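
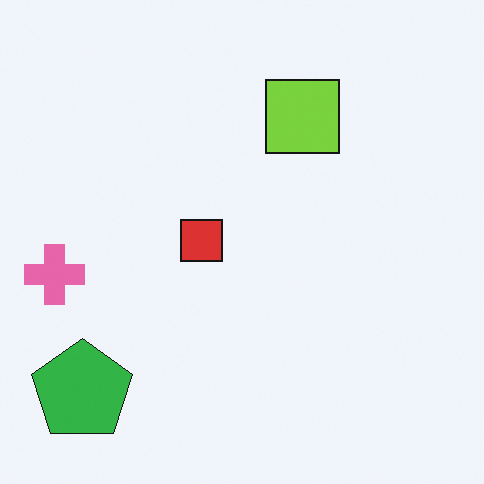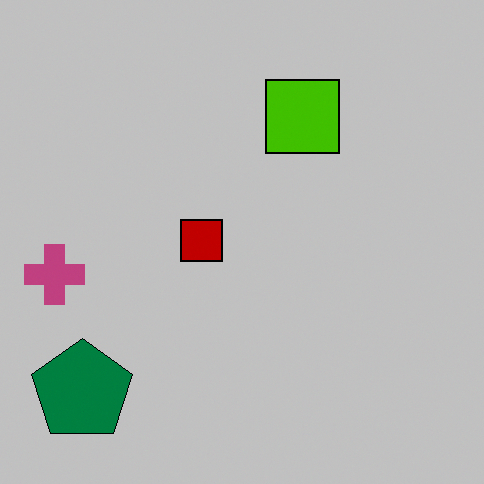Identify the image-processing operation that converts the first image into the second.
The image was aggressively posterized.

Each flat color has snapped to a coarser quantized level — most visibly, the near-white background has dropped to a flat grey.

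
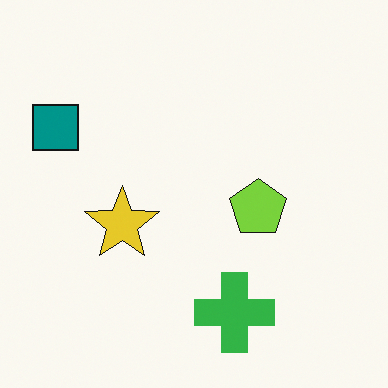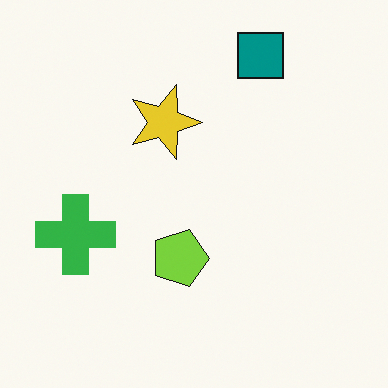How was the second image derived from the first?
It was rotated 90° clockwise.

The teal square sits in the top-left of the first image and the top-right of the second — consistent with a whole-image 90° clockwise rotation.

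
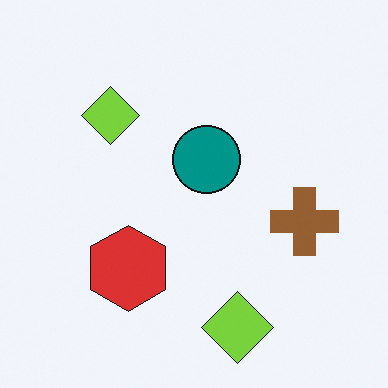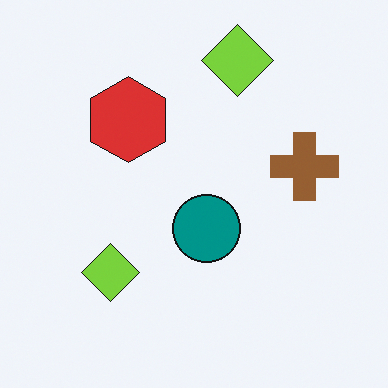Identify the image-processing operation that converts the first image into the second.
Flipped vertically (top ↔ bottom).

The red hexagon is in the bottom-left of the first image and the top-left of the second — shapes on opposite sides of the horizontal midline have swapped in a mirror flip.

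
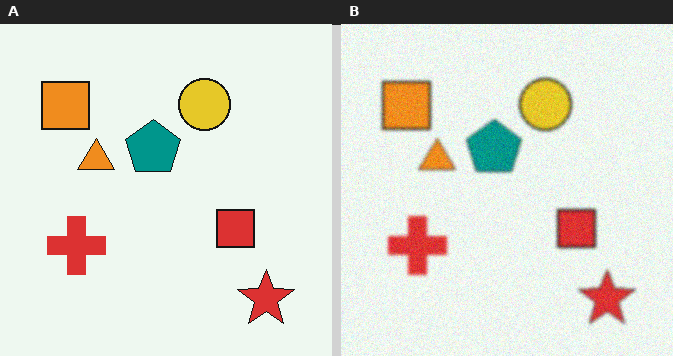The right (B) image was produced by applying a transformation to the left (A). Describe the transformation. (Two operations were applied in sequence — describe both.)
This is the original image slightly softened, then degraded with light additive noise.

Shape edges and outlines are uniformly softened across the whole image. Random speckle covers the whole image, including the flat background.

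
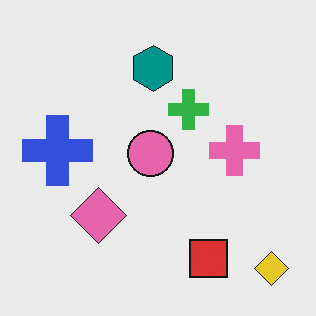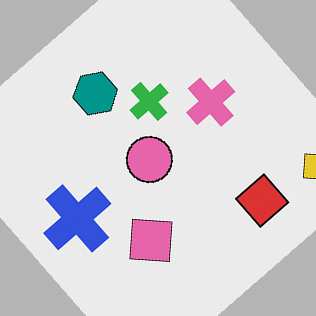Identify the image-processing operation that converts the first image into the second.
This is the original image rotated counter-clockwise by a large amount — several tens of degrees.

Every shape is tilted by the same angle and the image corners show triangular fill wedges — a whole-image rotation by a non-right angle.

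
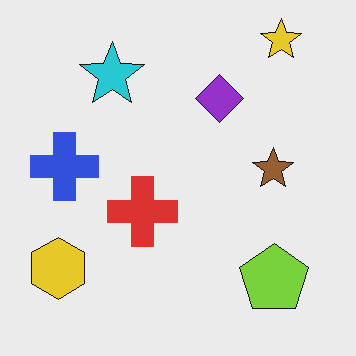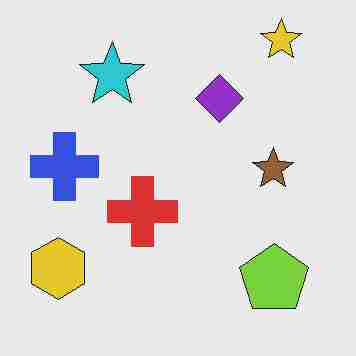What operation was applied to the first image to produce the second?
It was heavily JPEG-compressed with obvious blocking artifacts.

Blocky 8×8 compression artifacts appear around shape edges and the flat background shows ringing — characteristic JPEG degradation.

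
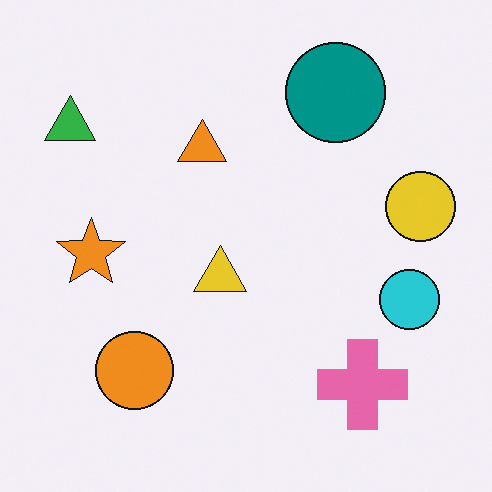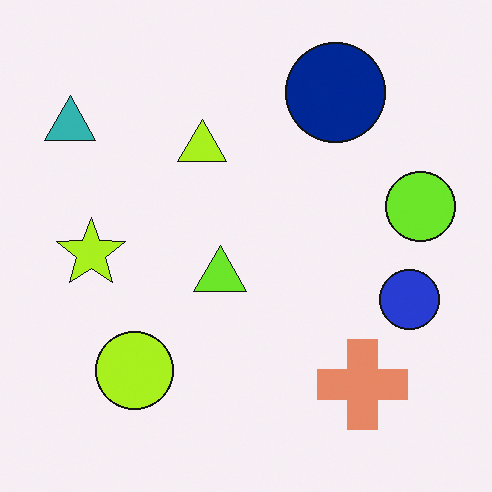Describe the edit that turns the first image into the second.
This is the original image hue-shifted by a small amount.

Every shape's color has rotated by the same amount around the hue wheel — a uniform hue shift.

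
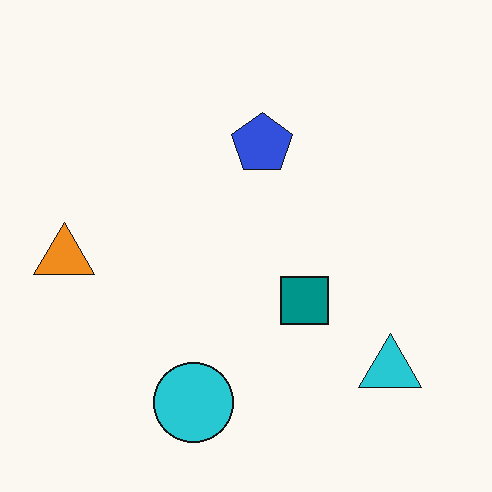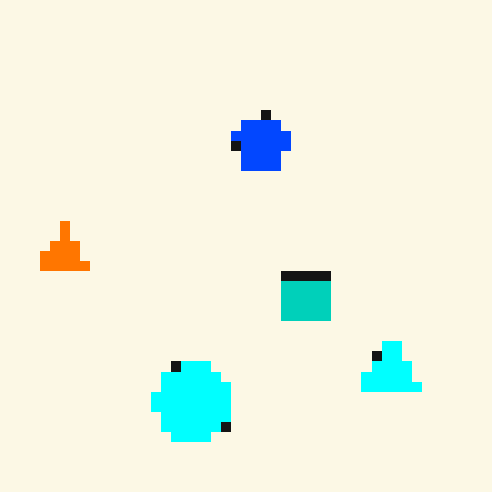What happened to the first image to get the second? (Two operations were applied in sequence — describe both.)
Made much more vivid (saturation change), then coarsely pixelated.

All colors are more vivid — a global saturation change. Shapes are reduced to large square blocks; fine edges and outlines are lost — a downscale-then-upscale (mosaic) effect.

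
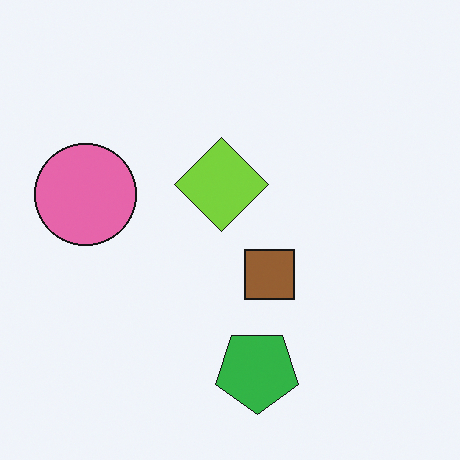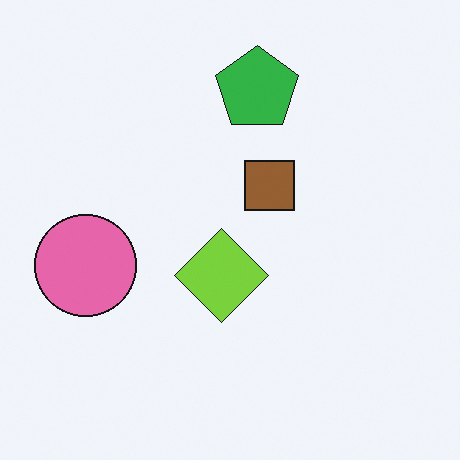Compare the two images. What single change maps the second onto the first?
The transformation is: flipped vertically (top ↔ bottom).

The green pentagon is in the top of the second image and the bottom of the first — shapes on opposite sides of the horizontal midline have swapped in a mirror flip.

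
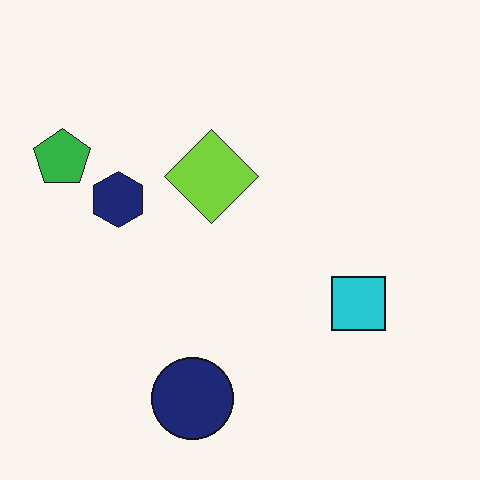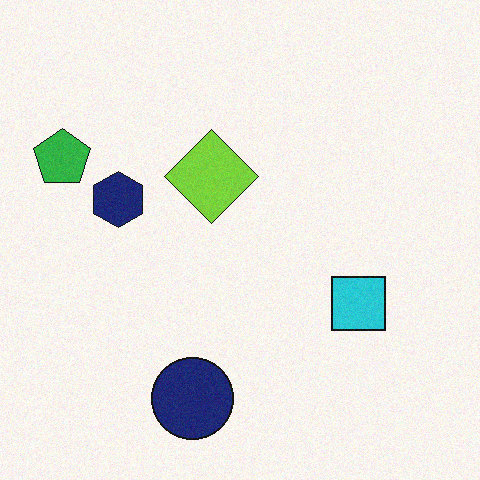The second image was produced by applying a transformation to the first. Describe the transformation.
This is the original image degraded with light additive noise.

Random speckle covers the whole image, including the flat background.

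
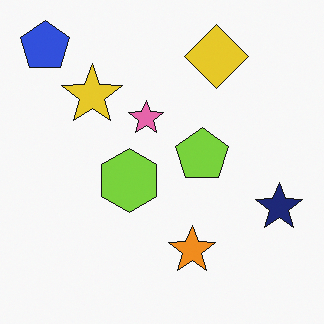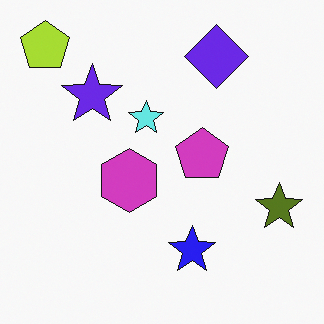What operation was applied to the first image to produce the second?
The image was hue-shifted through roughly half the color wheel.

Every shape's color has rotated by the same amount around the hue wheel — a uniform hue shift.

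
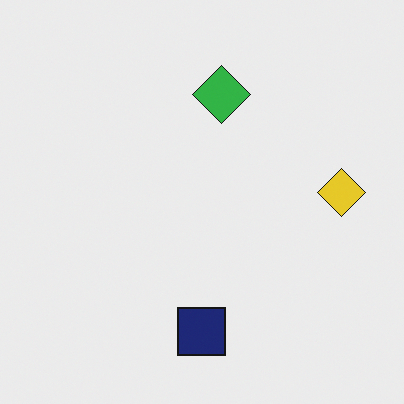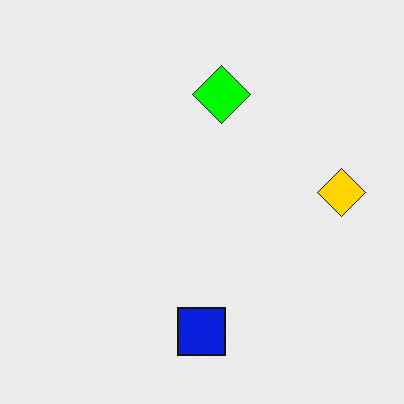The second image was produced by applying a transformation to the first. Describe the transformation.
The second image is the first made much more vivid (saturation change).

All colors are more vivid — a global saturation change.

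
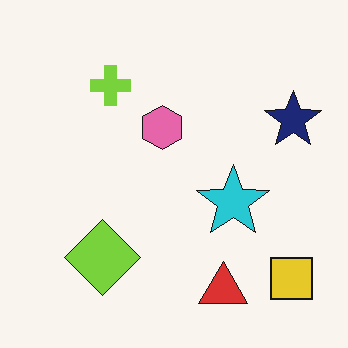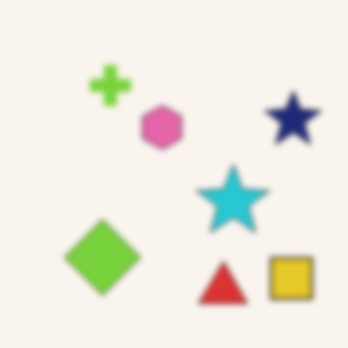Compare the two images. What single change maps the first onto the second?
Moderately blurred.

Shape edges and outlines are uniformly softened across the whole image.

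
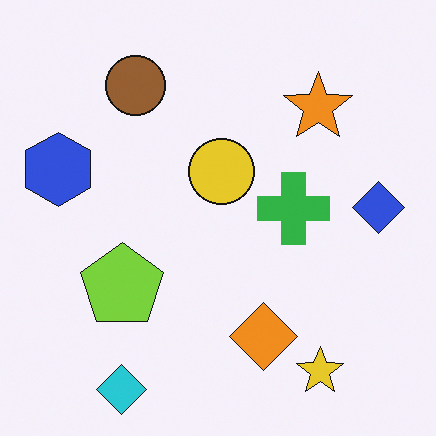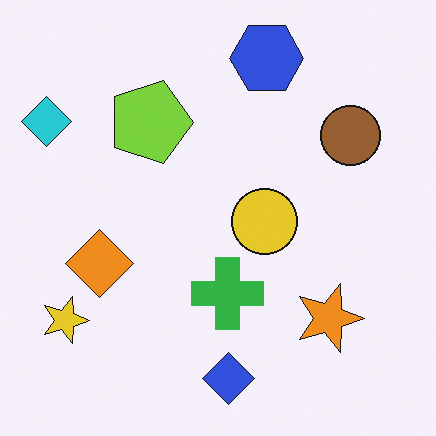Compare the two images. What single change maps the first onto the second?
The transformation is: rotated 90° clockwise.

The cyan diamond sits in the bottom-left of the first image and the top-left of the second — consistent with a whole-image 90° clockwise rotation.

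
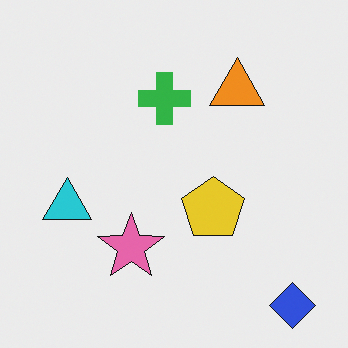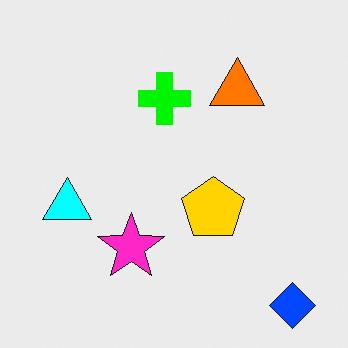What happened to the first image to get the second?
Heavily oversaturated.

All colors are more vivid — a global saturation change.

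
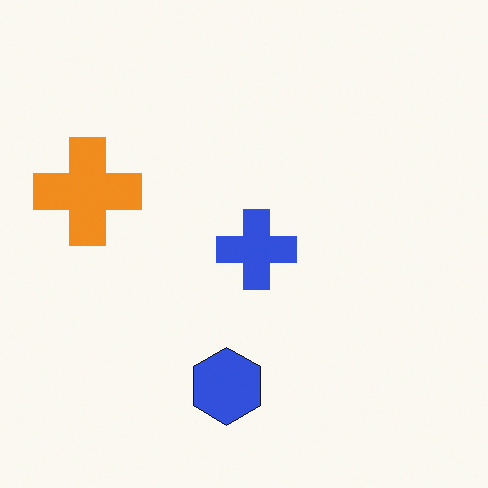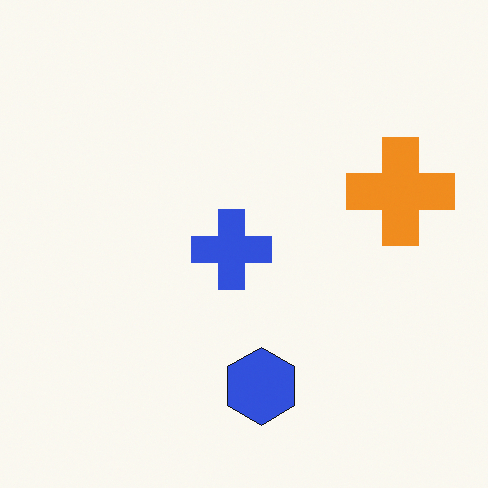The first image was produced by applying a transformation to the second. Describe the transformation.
This is the original image flipped horizontally (left ↔ right).

The orange cross is in the right of the second image and the left of the first — shapes on opposite sides of the vertical midline have swapped in a mirror flip.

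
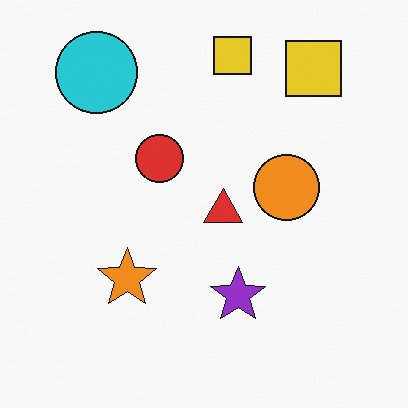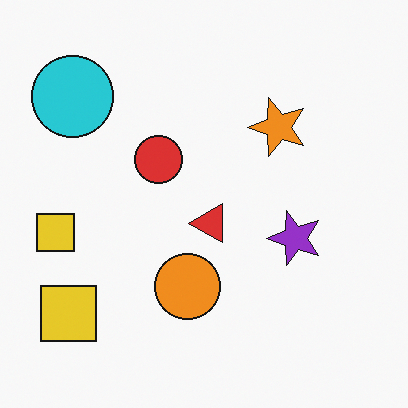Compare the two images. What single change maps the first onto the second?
The image was transposed (reflected across the top-left ↔ bottom-right diagonal).

Shapes have swapped their row and column positions — what was in the top-right is now in the bottom-left — a diagonal reflection.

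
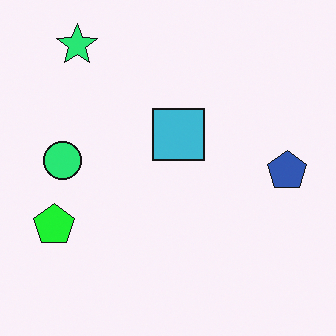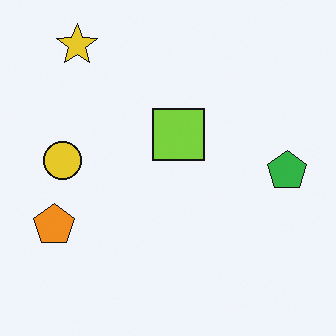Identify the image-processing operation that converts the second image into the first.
The image was hue-shifted through roughly a third of the color wheel.

Every shape's color has rotated by the same amount around the hue wheel — a uniform hue shift.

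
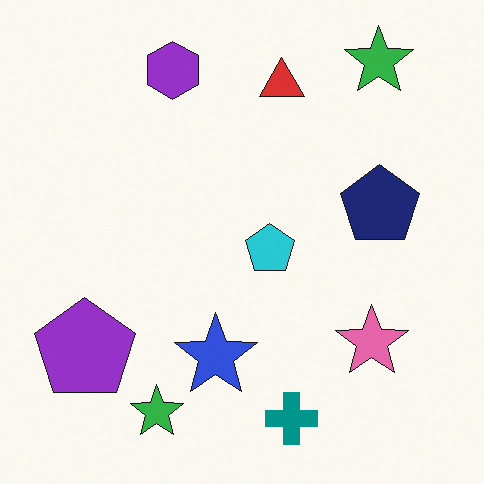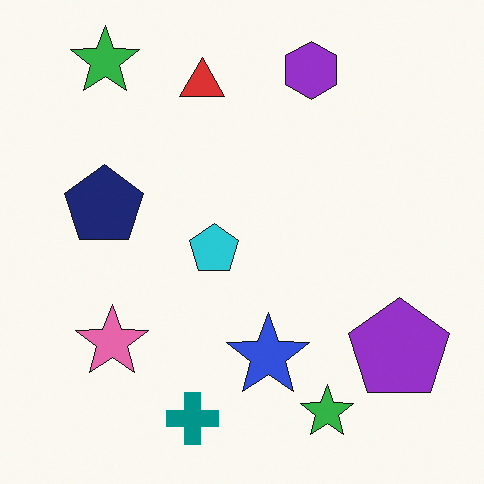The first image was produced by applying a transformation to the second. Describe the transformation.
The image was flipped horizontally (left ↔ right).

The purple pentagon is in the bottom-right of the second image and the bottom-left of the first — shapes on opposite sides of the vertical midline have swapped in a mirror flip.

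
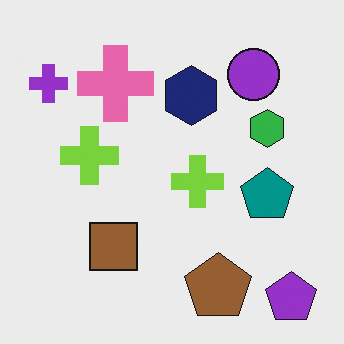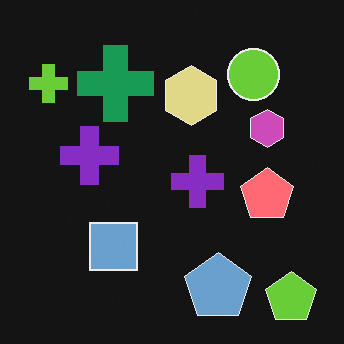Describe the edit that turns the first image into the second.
Color-inverted (negative).

The light background has become dark and every shape's color is its complement — a photographic negative.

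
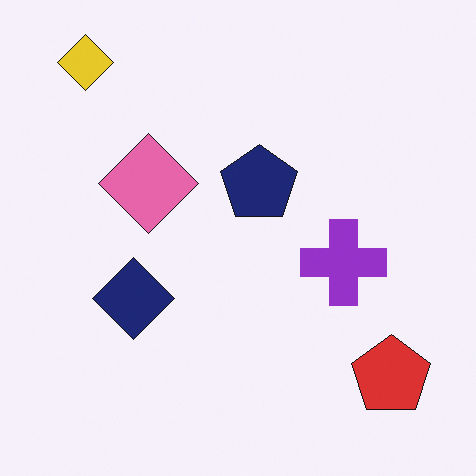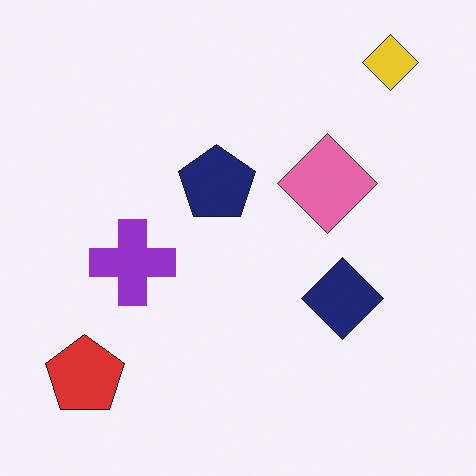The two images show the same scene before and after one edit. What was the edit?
This is the original image flipped horizontally (left ↔ right).

The red pentagon is in the bottom-right of the first image and the bottom-left of the second — shapes on opposite sides of the vertical midline have swapped in a mirror flip.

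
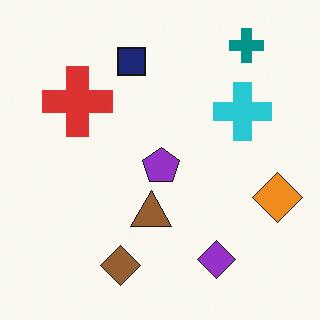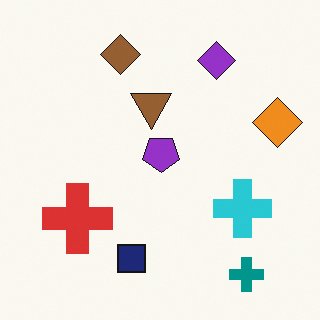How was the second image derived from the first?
Flipped vertically (top ↔ bottom).

The teal cross is in the top-right of the first image and the bottom-right of the second — shapes on opposite sides of the horizontal midline have swapped in a mirror flip.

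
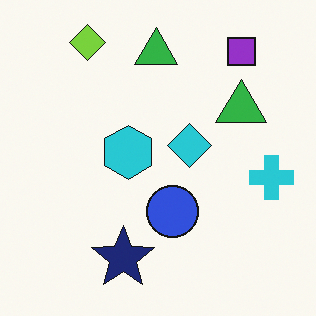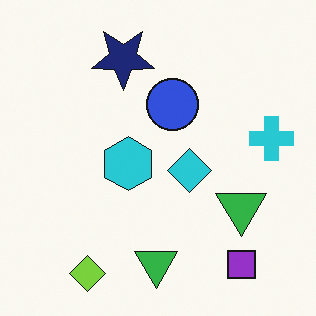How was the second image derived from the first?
Flipped vertically (top ↔ bottom).

The lime diamond is in the top-left of the first image and the bottom-left of the second — shapes on opposite sides of the horizontal midline have swapped in a mirror flip.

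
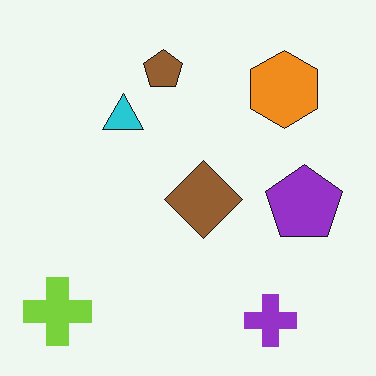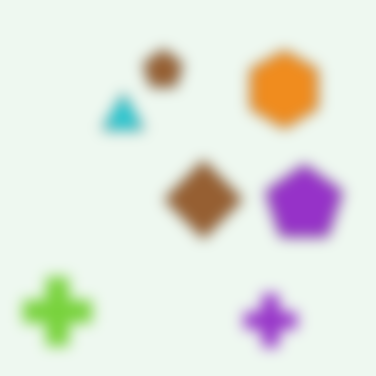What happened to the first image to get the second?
The transformation is: strongly gaussian-blurred.

Shape edges and outlines are uniformly softened across the whole image.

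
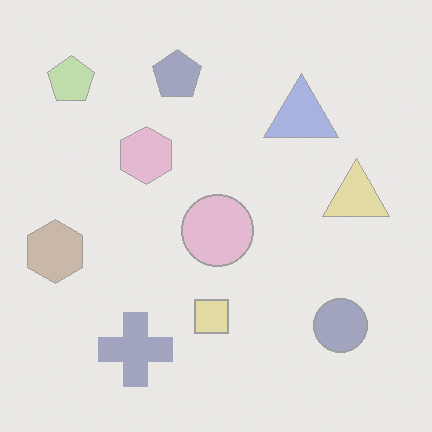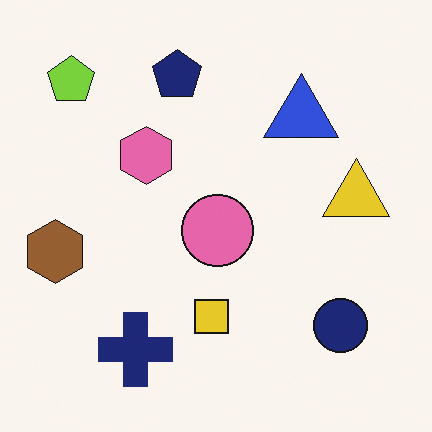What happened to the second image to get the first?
The first image is the second given much lower contrast.

Tones are pushed toward mid-grey across the whole image — a global contrast change.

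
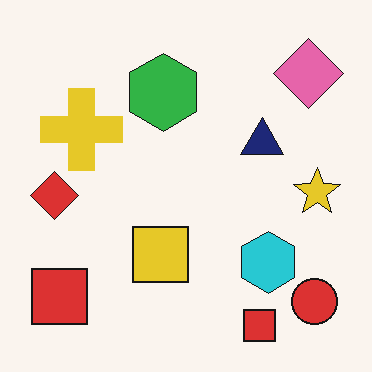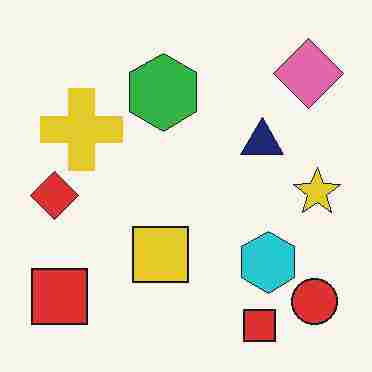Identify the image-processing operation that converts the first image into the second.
The transformation is: heavily JPEG-compressed with obvious blocking artifacts.

Blocky 8×8 compression artifacts appear around shape edges and the flat background shows ringing — characteristic JPEG degradation.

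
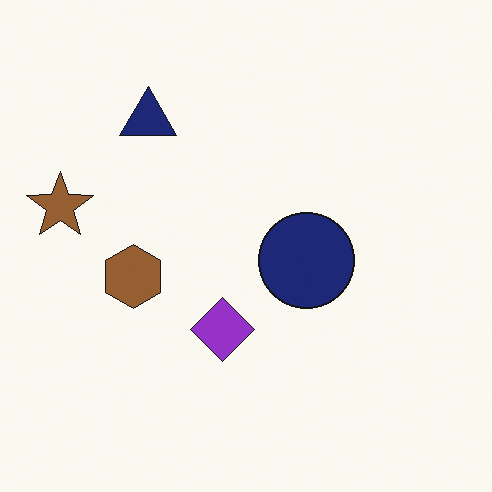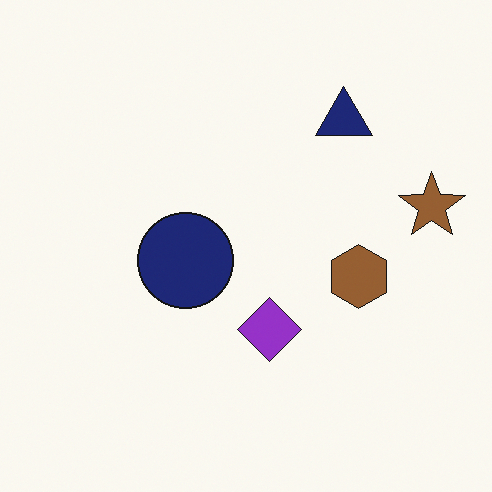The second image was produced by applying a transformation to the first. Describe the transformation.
The image was flipped horizontally (left ↔ right).

The brown star is in the left of the first image and the right of the second — shapes on opposite sides of the vertical midline have swapped in a mirror flip.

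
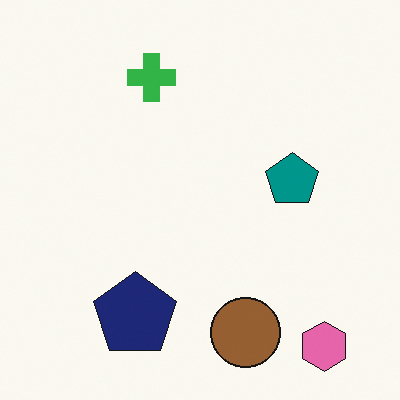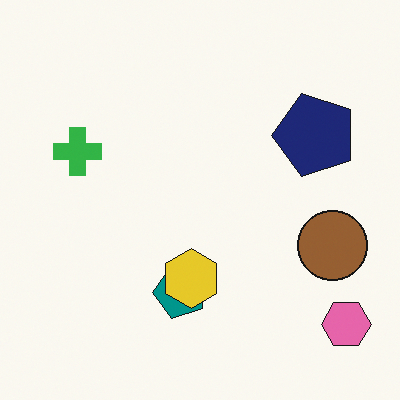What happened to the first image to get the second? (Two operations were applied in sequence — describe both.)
Transposed (reflected across the top-left ↔ bottom-right diagonal), then overlaid with an additional yellow hexagon.

Shapes have swapped their row and column positions — what was in the top-right is now in the bottom-left — a diagonal reflection. A yellow hexagon appears in the second image that is absent from the first.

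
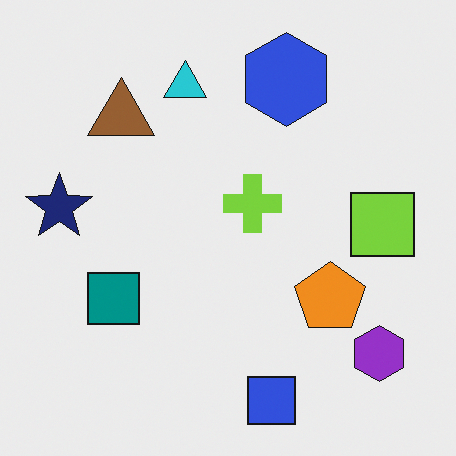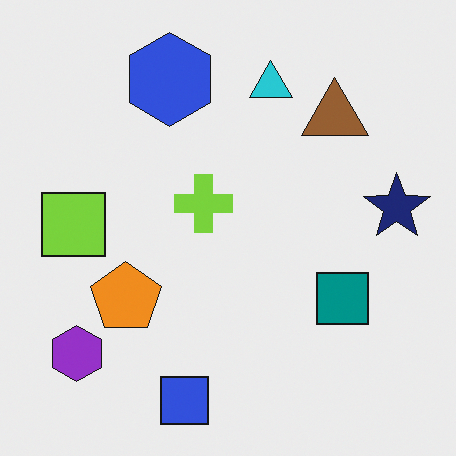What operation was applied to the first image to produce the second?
The second image is the first flipped horizontally (left ↔ right).

The navy star is in the left of the first image and the right of the second — shapes on opposite sides of the vertical midline have swapped in a mirror flip.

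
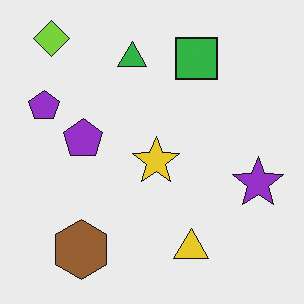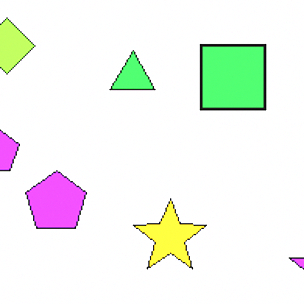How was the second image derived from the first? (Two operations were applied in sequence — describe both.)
The image was cropped slightly and scaled back up, then noticeably brightened.

The visible shapes are larger and the field of view is narrower; shapes near the original edges may be partly or wholly outside the frame — a crop-and-rescale. Every pixel — background and shapes alike — is uniformly brightened.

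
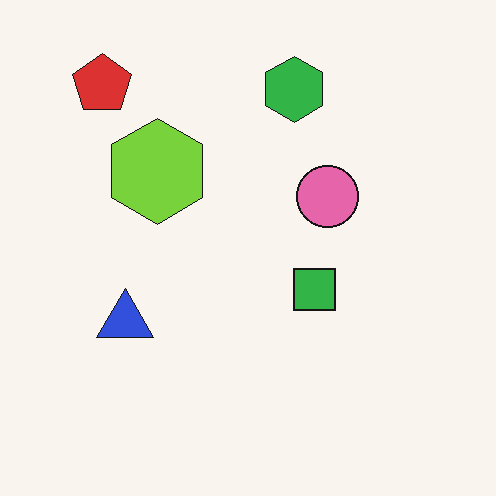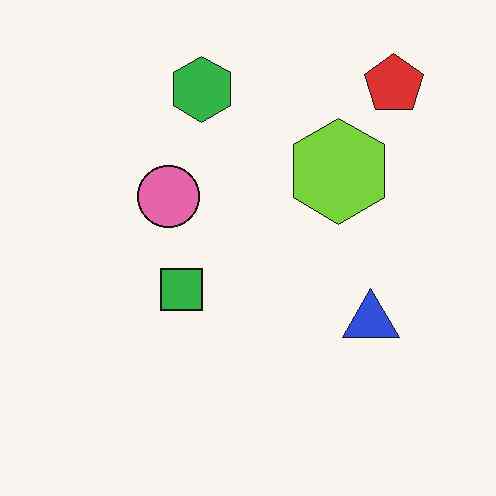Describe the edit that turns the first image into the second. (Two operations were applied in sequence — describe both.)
The second image is the first JPEG-compressed with visible artifacts, then flipped horizontally (left ↔ right).

Blocky 8×8 compression artifacts appear around shape edges and the flat background shows ringing — characteristic JPEG degradation. The red pentagon is in the top-left of the first image and the top-right of the second — shapes on opposite sides of the vertical midline have swapped in a mirror flip.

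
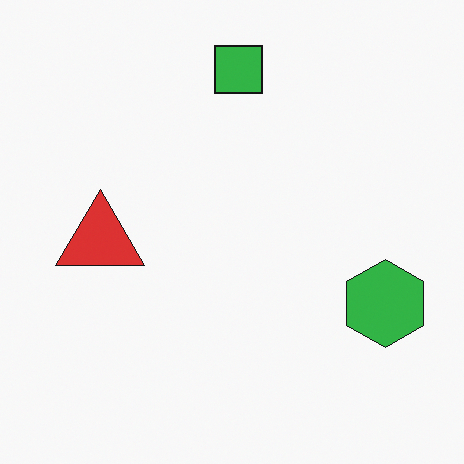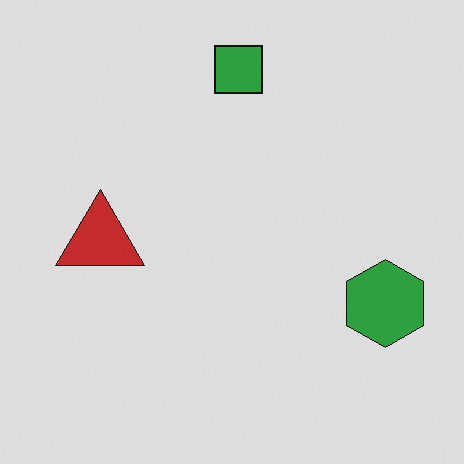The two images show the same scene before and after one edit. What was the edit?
It was slightly darkened.

Every pixel — background and shapes alike — is uniformly darkened.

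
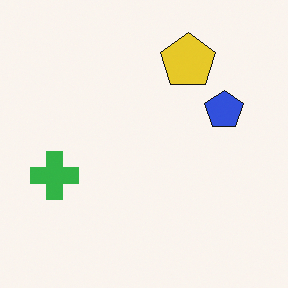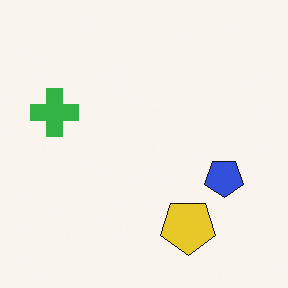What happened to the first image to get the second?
This is the original image flipped vertically (top ↔ bottom).

The yellow pentagon is in the top of the first image and the bottom of the second — shapes on opposite sides of the horizontal midline have swapped in a mirror flip.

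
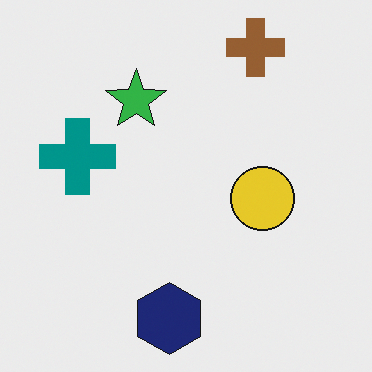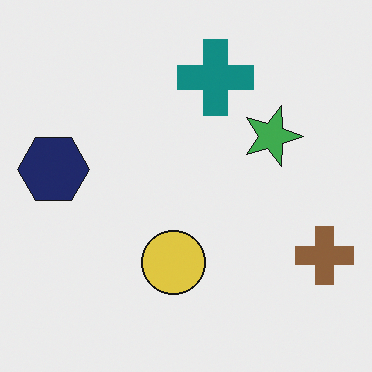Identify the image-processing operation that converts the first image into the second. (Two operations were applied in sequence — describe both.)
The image was slightly desaturated, then rotated 90° clockwise.

All colors are more muted and greyish — a global saturation change. The brown cross sits in the top-right of the first image and the bottom-right of the second — consistent with a whole-image 90° clockwise rotation.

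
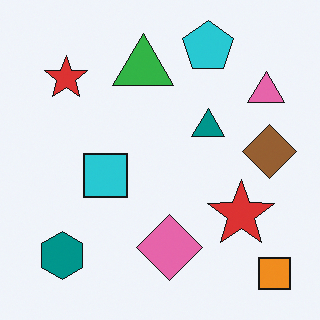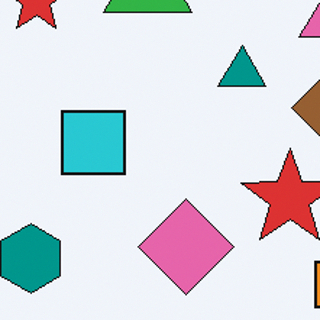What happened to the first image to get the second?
The transformation is: cropped to a modestly smaller region and rescaled.

The visible shapes are larger and the field of view is narrower; shapes near the original edges may be partly or wholly outside the frame — a crop-and-rescale.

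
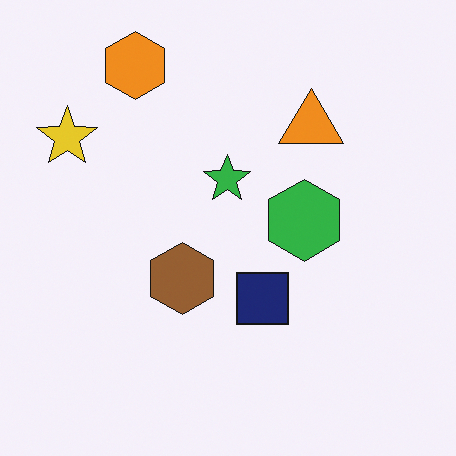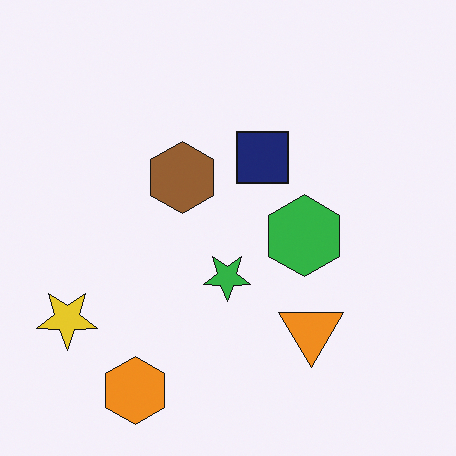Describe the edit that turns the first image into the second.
Flipped vertically (top ↔ bottom).

The orange hexagon is in the top-left of the first image and the bottom-left of the second — shapes on opposite sides of the horizontal midline have swapped in a mirror flip.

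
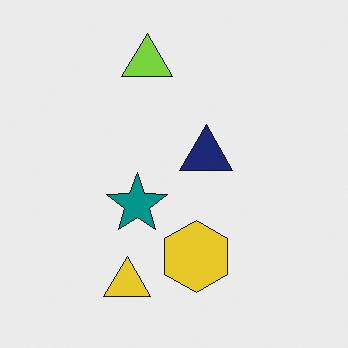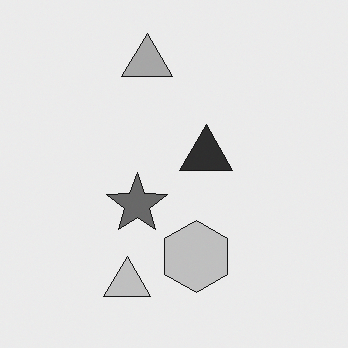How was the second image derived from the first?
The transformation is: converted to grayscale.

All color is removed — every shape is now a shade of grey.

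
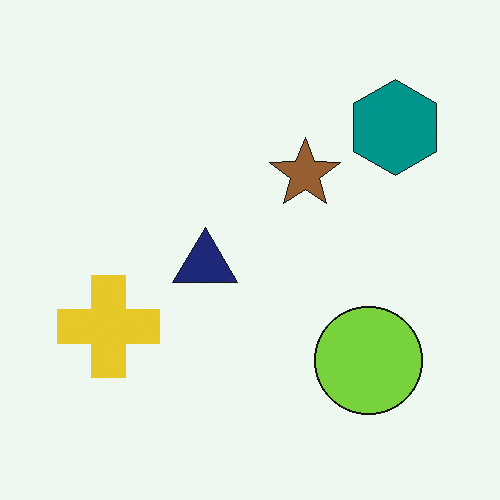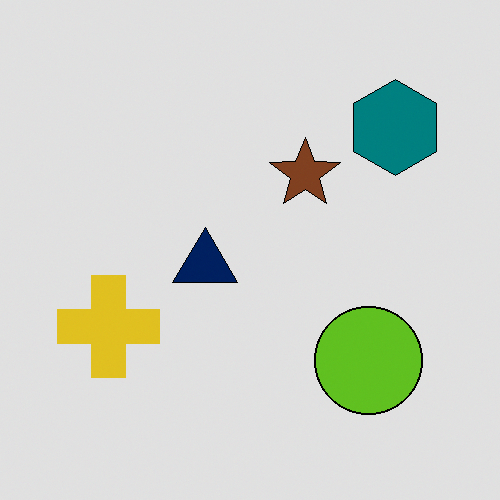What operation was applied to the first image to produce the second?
The image was posterized to a reduced palette.

Each flat color has snapped to a coarser quantized level — most visibly, the near-white background has dropped to a flat grey.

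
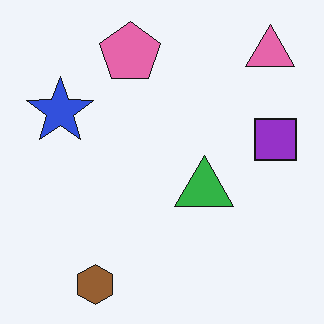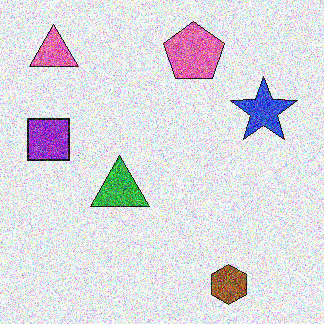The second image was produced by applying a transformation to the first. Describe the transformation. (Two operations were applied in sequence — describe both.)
The transformation is: degraded with strong gaussian noise, then flipped horizontally (left ↔ right).

Random speckle covers the whole image, including the flat background. The purple square is in the right of the first image and the left of the second — shapes on opposite sides of the vertical midline have swapped in a mirror flip.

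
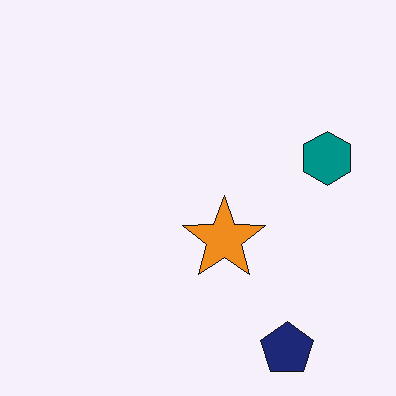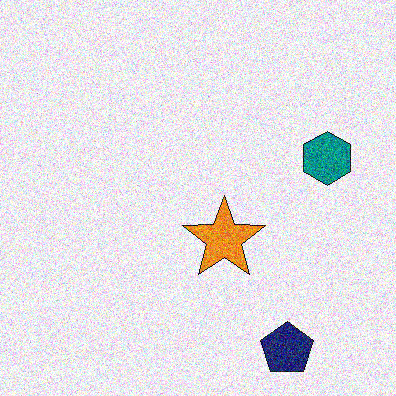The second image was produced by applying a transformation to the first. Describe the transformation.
It was degraded with strong gaussian noise.

Random speckle covers the whole image, including the flat background.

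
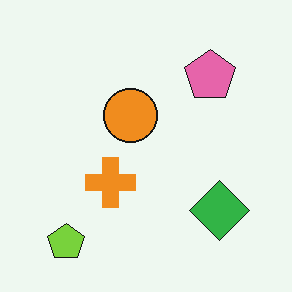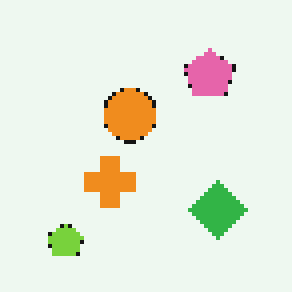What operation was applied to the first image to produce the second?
The image was mildly pixelated.

Shapes are reduced to large square blocks; fine edges and outlines are lost — a downscale-then-upscale (mosaic) effect.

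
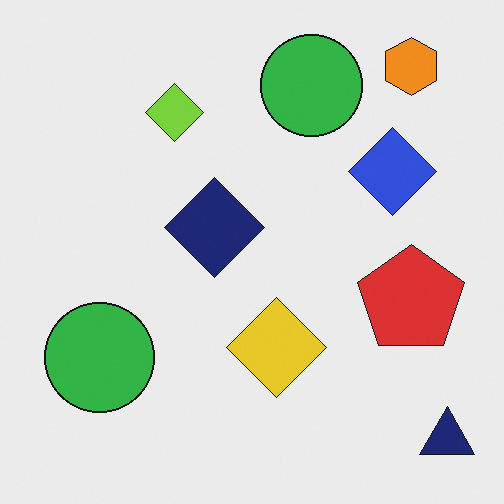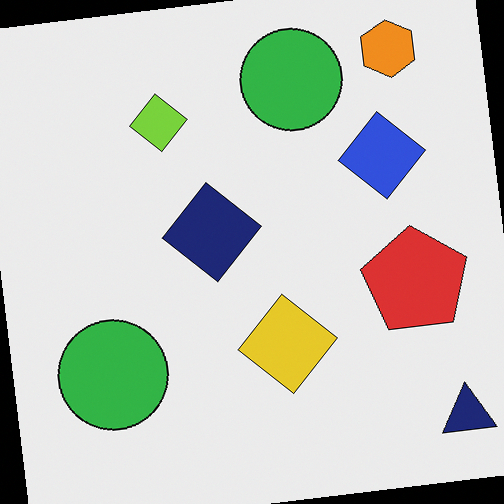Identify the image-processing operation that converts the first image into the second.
The second image is the first rotated counter-clockwise by a small amount.

Every shape is tilted by the same angle and the image corners show triangular fill wedges — a whole-image rotation by a non-right angle.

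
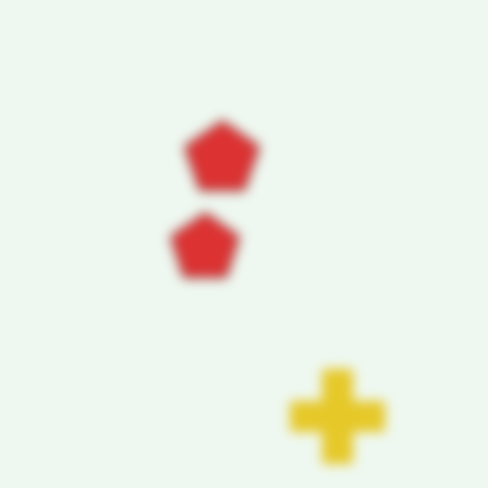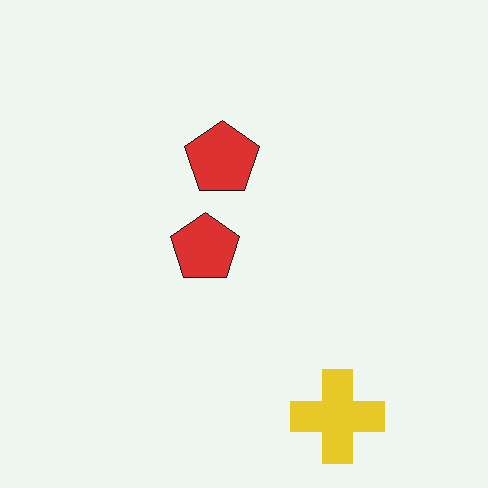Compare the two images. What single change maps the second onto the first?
The transformation is: strongly gaussian-blurred.

Shape edges and outlines are uniformly softened across the whole image.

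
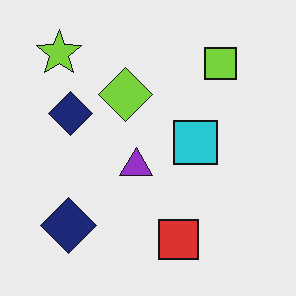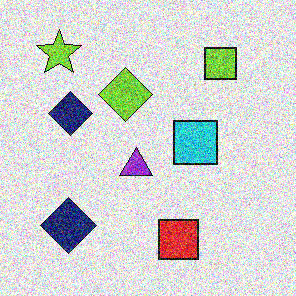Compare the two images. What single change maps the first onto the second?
The transformation is: degraded with a thick layer of grain.

Random speckle covers the whole image, including the flat background.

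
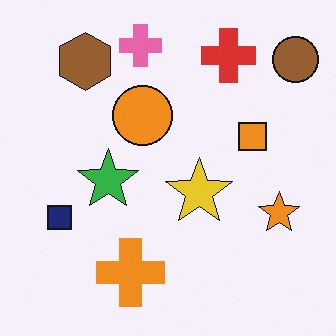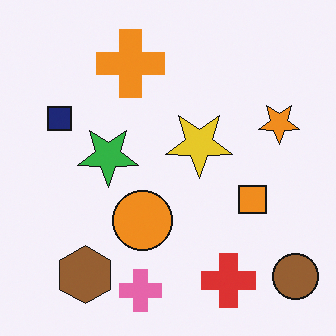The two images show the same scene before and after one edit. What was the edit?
The second image is the first flipped vertically (top ↔ bottom).

The pink cross is in the top of the first image and the bottom of the second — shapes on opposite sides of the horizontal midline have swapped in a mirror flip.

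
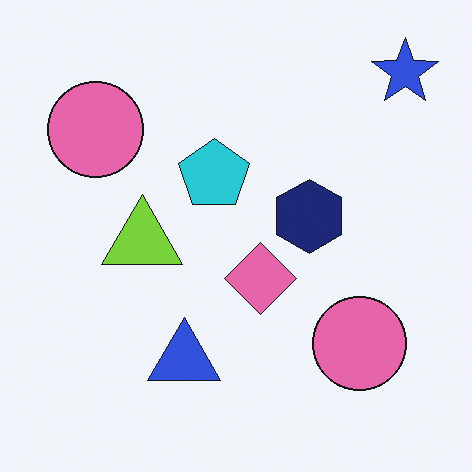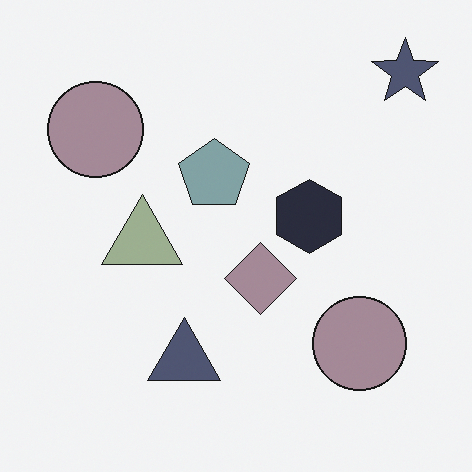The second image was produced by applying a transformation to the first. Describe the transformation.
The transformation is: made much more muted (saturation change).

All colors are more muted and greyish — a global saturation change.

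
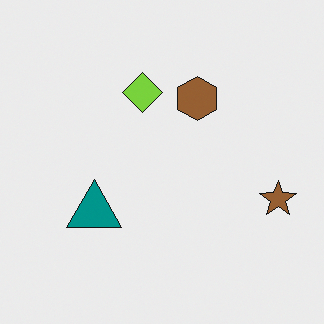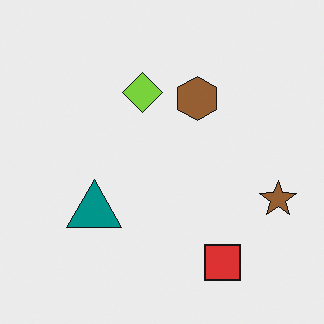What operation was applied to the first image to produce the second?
This is the original image overlaid with an additional red square.

A red square appears in the second image that is absent from the first.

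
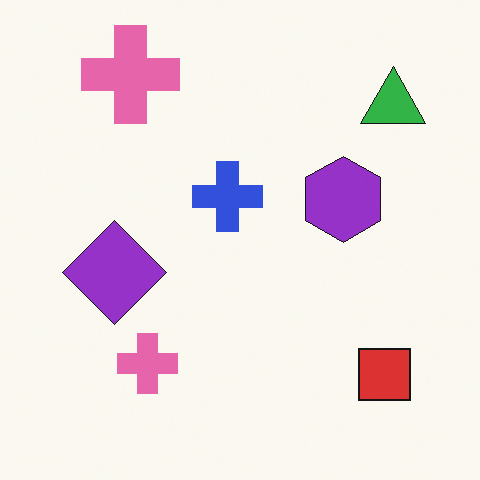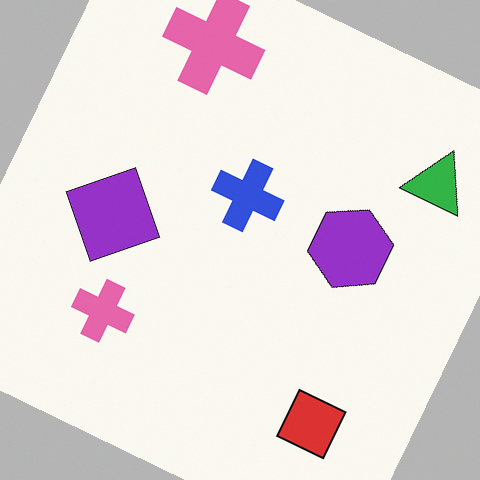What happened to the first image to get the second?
Rotated clockwise by a clearly visible amount.

Every shape is tilted by the same angle and the image corners show triangular fill wedges — a whole-image rotation by a non-right angle.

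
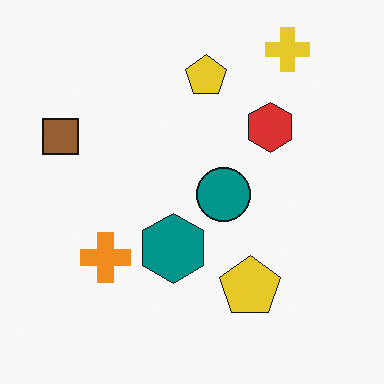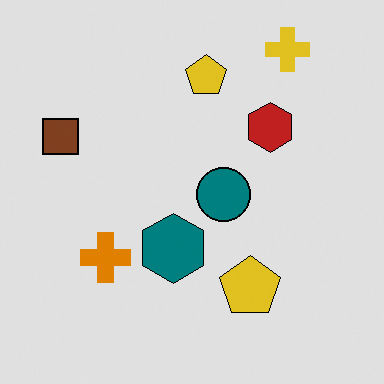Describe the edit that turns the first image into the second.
This is the original image moderately posterized.

Each flat color has snapped to a coarser quantized level — most visibly, the near-white background has dropped to a flat grey.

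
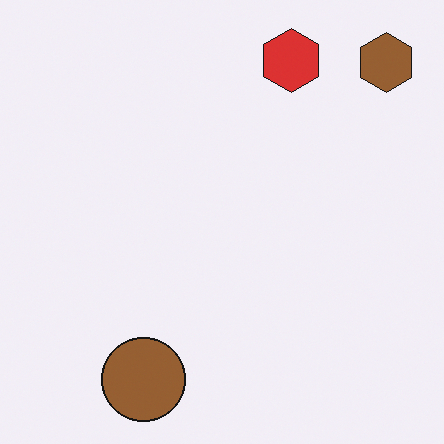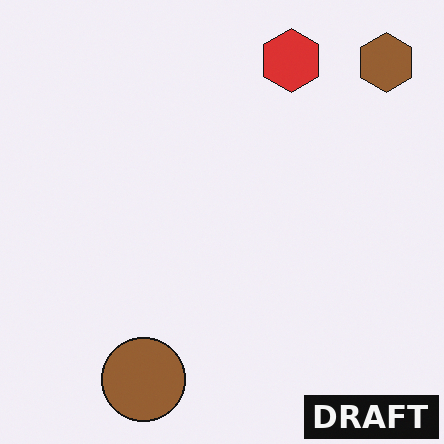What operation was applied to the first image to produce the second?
This is the original image watermarked with the text "DRAFT" in the lower-right corner.

A dark label reading "DRAFT" appears in the lower-right corner.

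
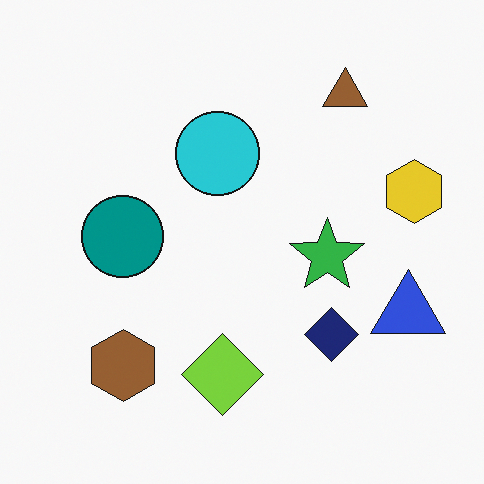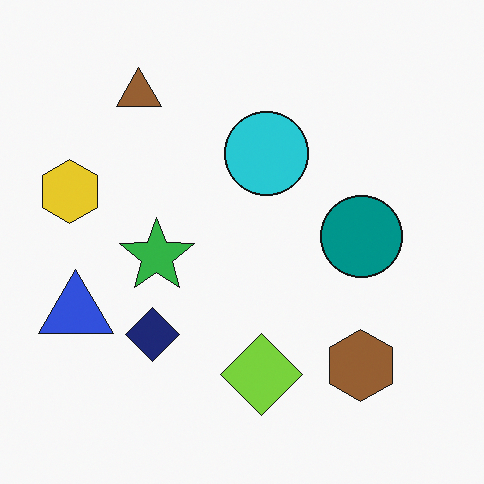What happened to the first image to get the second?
It was flipped horizontally (left ↔ right).

The yellow hexagon is in the right of the first image and the left of the second — shapes on opposite sides of the vertical midline have swapped in a mirror flip.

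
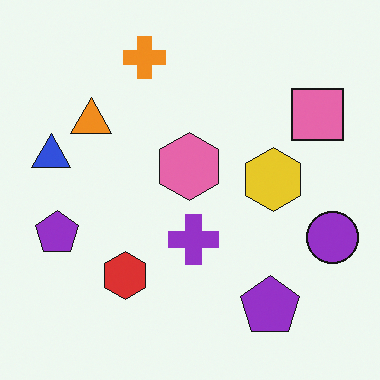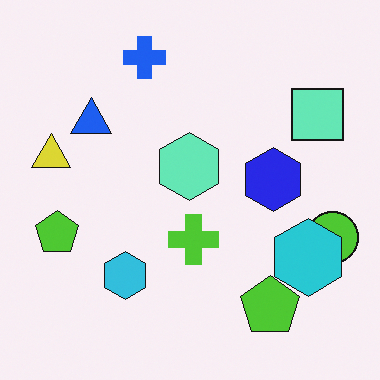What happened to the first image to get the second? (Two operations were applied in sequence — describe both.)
It was hue-shifted by a large amount, then overlaid with an additional cyan hexagon.

Every shape's color has rotated by the same amount around the hue wheel — a uniform hue shift. A cyan hexagon appears in the second image that is absent from the first.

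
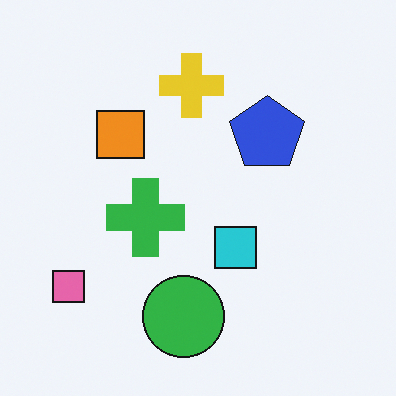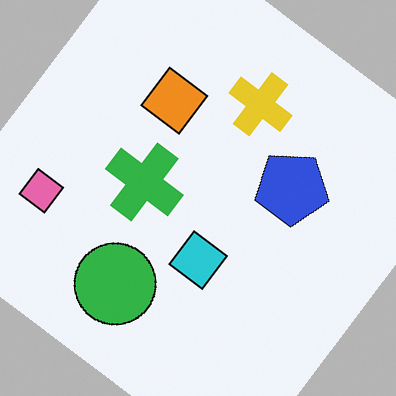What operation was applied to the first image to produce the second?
Rotated clockwise by a large amount — several tens of degrees.

Every shape is tilted by the same angle and the image corners show triangular fill wedges — a whole-image rotation by a non-right angle.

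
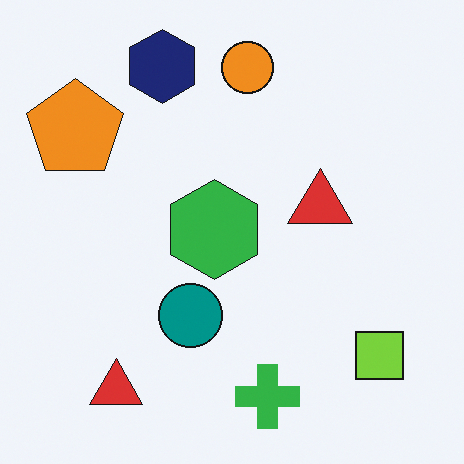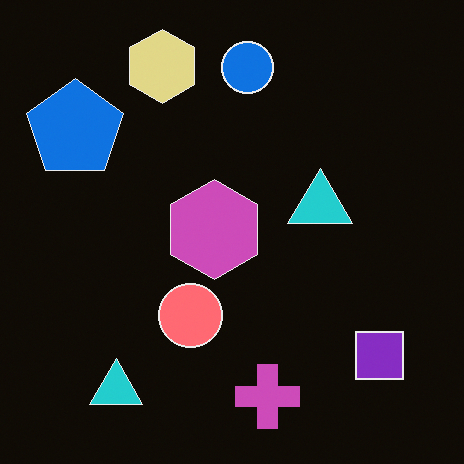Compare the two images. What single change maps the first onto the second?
It was color-inverted (negative).

The light background has become dark and every shape's color is its complement — a photographic negative.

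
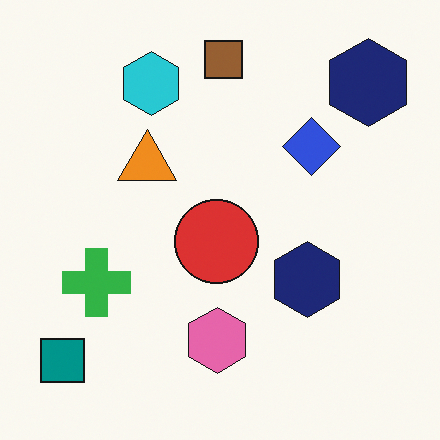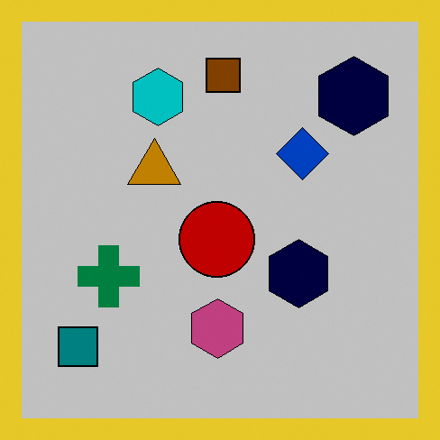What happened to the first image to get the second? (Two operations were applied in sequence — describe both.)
The second image is the first heavily posterized to just a handful of flat colors, then framed with a yellow border.

Each flat color has snapped to a coarser quantized level — most visibly, the near-white background has dropped to a flat grey. A solid yellow frame runs around the edge of the second image, with the content slightly shrunk inside it.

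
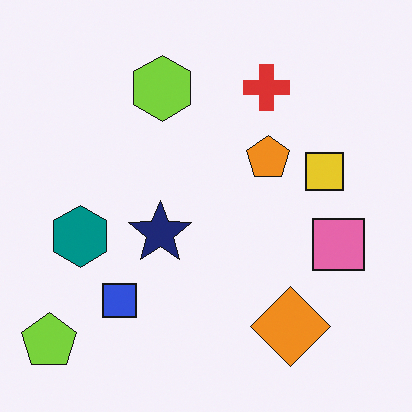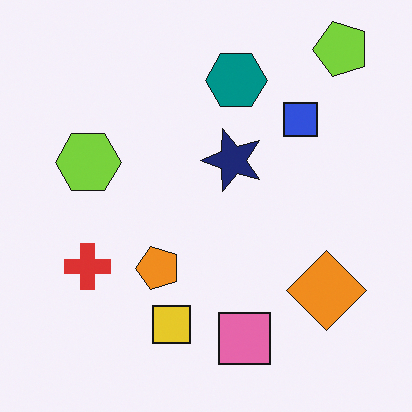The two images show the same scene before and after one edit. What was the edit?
The image was transposed (reflected across the top-left ↔ bottom-right diagonal).

Shapes have swapped their row and column positions — what was in the top-right is now in the bottom-left — a diagonal reflection.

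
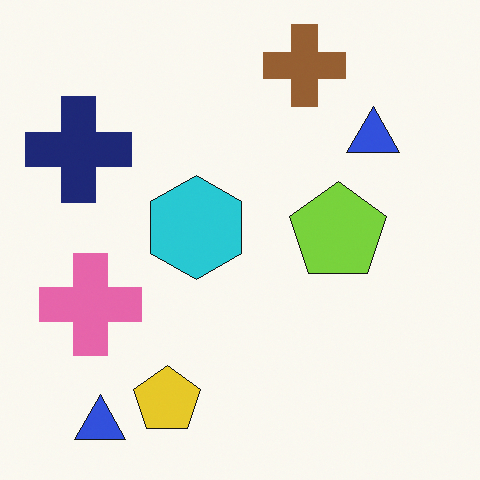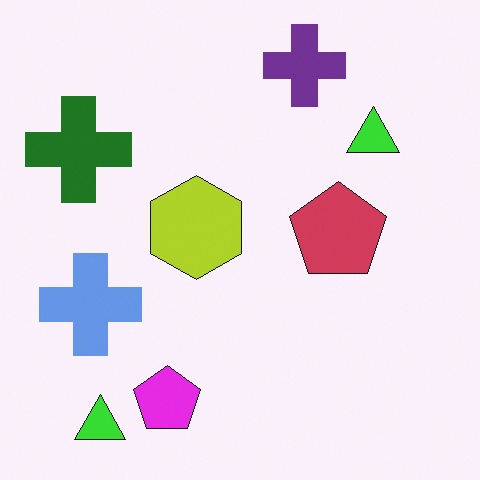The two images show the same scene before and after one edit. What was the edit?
The image was hue-shifted by a large amount.

Every shape's color has rotated by the same amount around the hue wheel — a uniform hue shift.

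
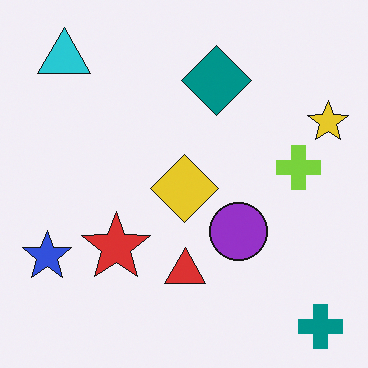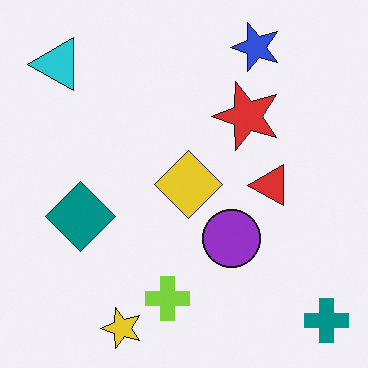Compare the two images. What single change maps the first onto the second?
This is the original image transposed (reflected across the top-left ↔ bottom-right diagonal).

Shapes have swapped their row and column positions — what was in the top-right is now in the bottom-left — a diagonal reflection.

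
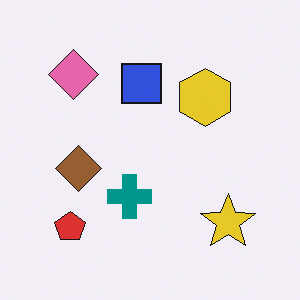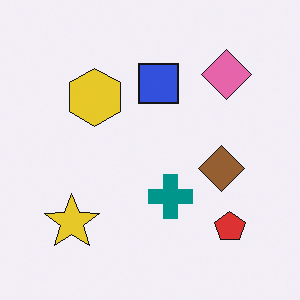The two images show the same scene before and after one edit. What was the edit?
The transformation is: flipped horizontally (left ↔ right).

The red pentagon is in the bottom-left of the first image and the bottom-right of the second — shapes on opposite sides of the vertical midline have swapped in a mirror flip.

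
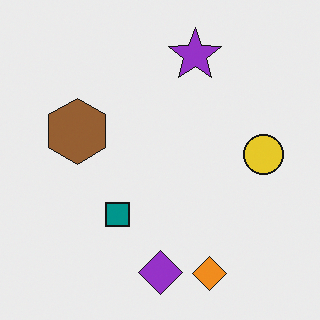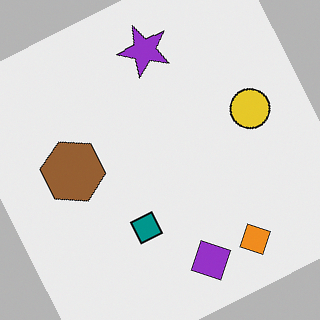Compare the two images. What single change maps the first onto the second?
The image was rotated counter-clockwise by a moderate amount.

Every shape is tilted by the same angle and the image corners show triangular fill wedges — a whole-image rotation by a non-right angle.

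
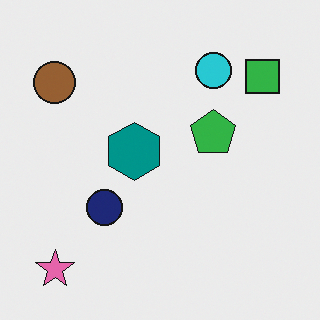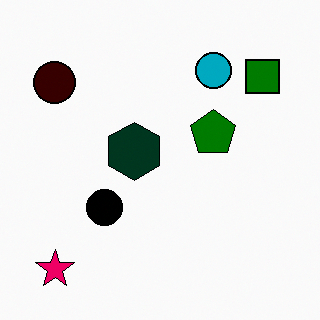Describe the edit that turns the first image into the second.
This is the original image given much higher contrast.

Tones are pushed away from mid-grey across the whole image — a global contrast change.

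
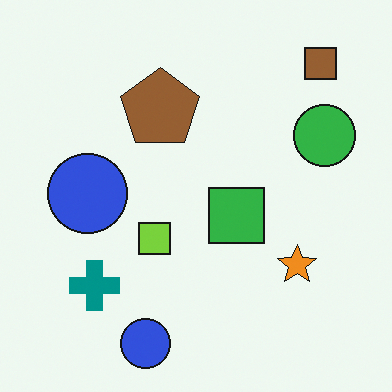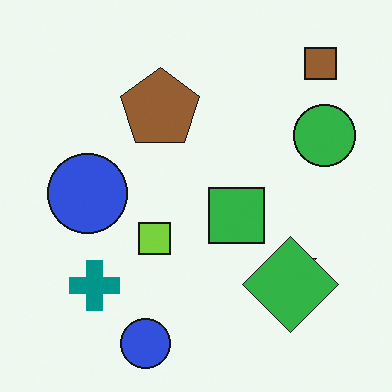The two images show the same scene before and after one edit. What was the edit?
Overlaid with an additional green diamond.

A green diamond appears in the second image that is absent from the first.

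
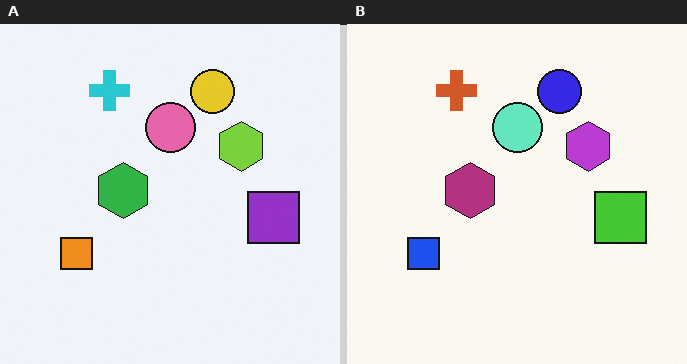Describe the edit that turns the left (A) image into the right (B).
It was hue-shifted through roughly half the color wheel.

Every shape's color has rotated by the same amount around the hue wheel — a uniform hue shift.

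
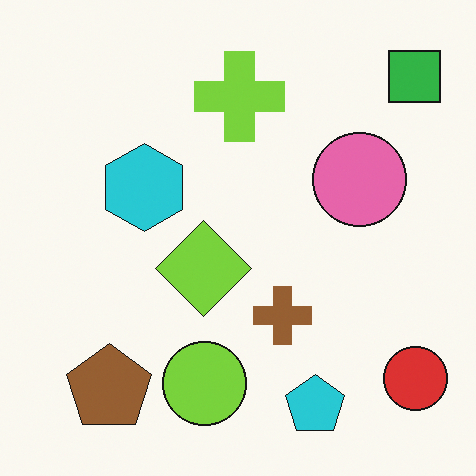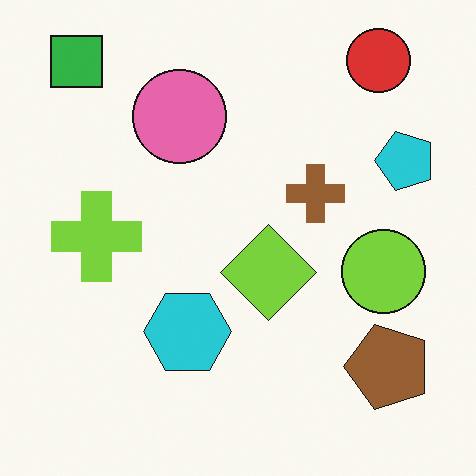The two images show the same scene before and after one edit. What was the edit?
Rotated 90° counter-clockwise.

The green square sits in the top-right of the first image and the top-left of the second — consistent with a whole-image 90° counter-clockwise rotation.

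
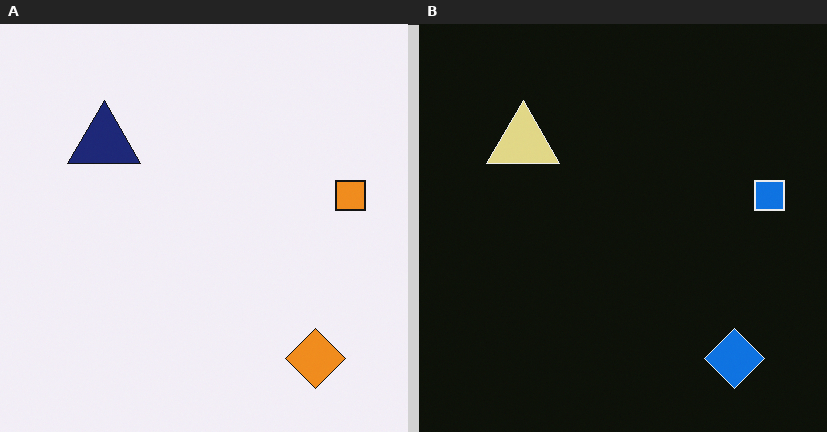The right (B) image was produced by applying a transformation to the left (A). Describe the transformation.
The image was color-inverted (negative).

The light background has become dark and every shape's color is its complement — a photographic negative.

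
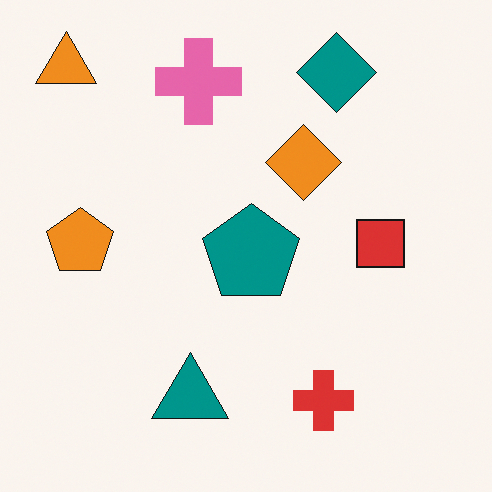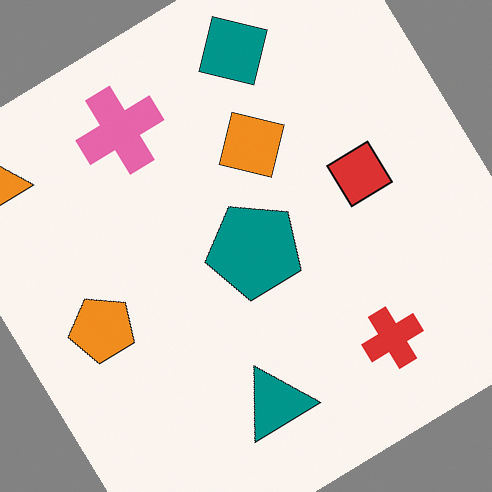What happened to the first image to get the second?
The image was rotated counter-clockwise by a large amount — several tens of degrees.

Every shape is tilted by the same angle and the image corners show triangular fill wedges — a whole-image rotation by a non-right angle.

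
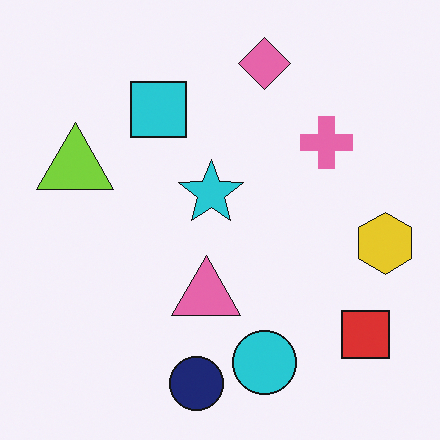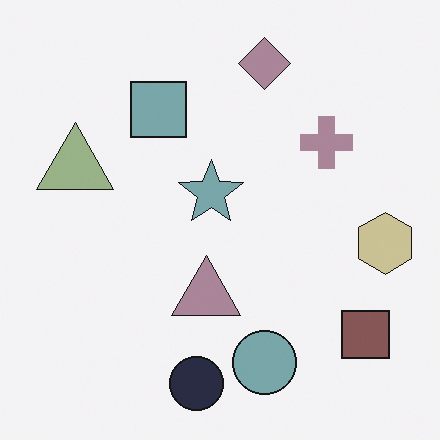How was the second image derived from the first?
The second image is the first made much more muted (saturation change).

All colors are more muted and greyish — a global saturation change.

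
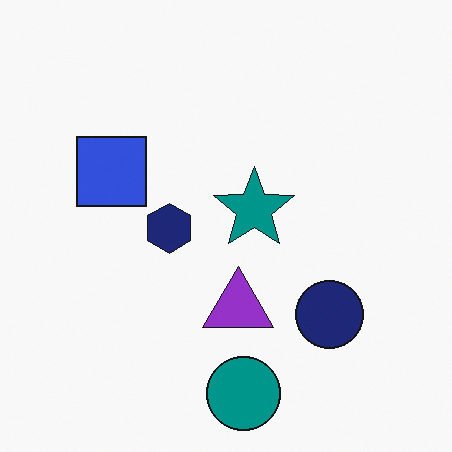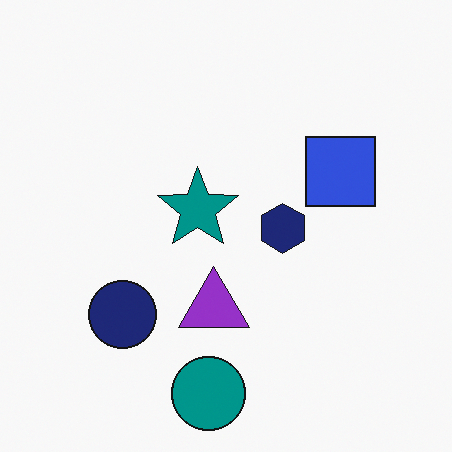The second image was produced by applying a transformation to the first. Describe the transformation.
The second image is the first flipped horizontally (left ↔ right).

The blue square is in the left of the first image and the right of the second — shapes on opposite sides of the vertical midline have swapped in a mirror flip.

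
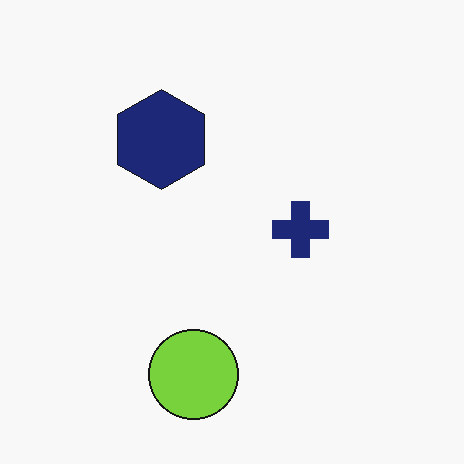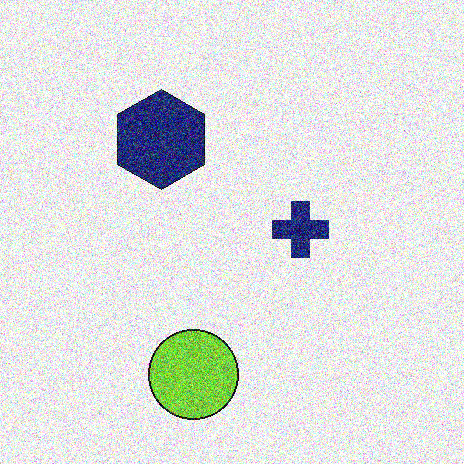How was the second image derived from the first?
Degraded with strong gaussian noise.

Random speckle covers the whole image, including the flat background.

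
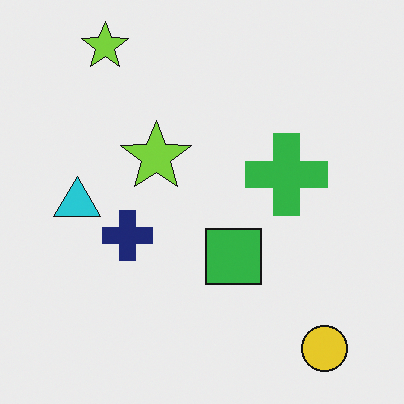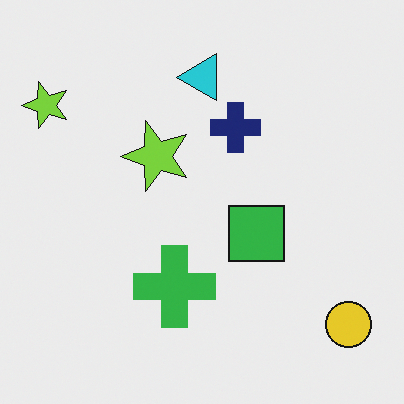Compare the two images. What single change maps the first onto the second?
The transformation is: transposed (reflected across the top-left ↔ bottom-right diagonal).

Shapes have swapped their row and column positions — what was in the top-right is now in the bottom-left — a diagonal reflection.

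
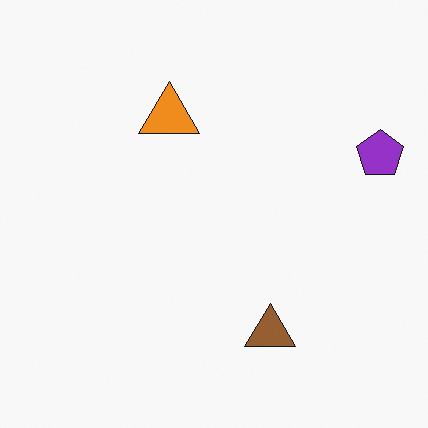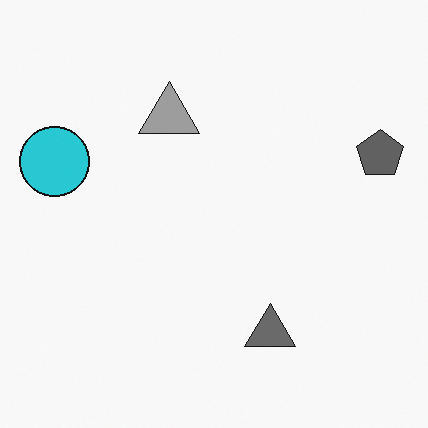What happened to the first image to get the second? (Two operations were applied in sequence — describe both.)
The second image is the first converted to grayscale, then overlaid with an additional cyan circle.

All color is removed — every shape is now a shade of grey. A cyan circle appears in the second image that is absent from the first.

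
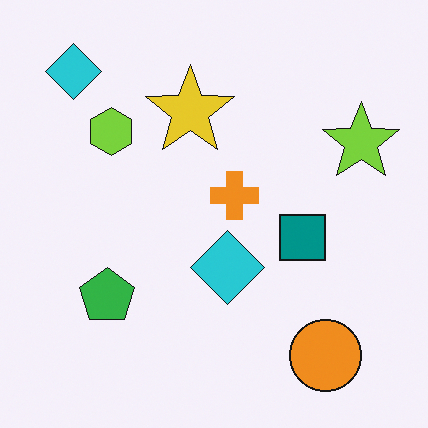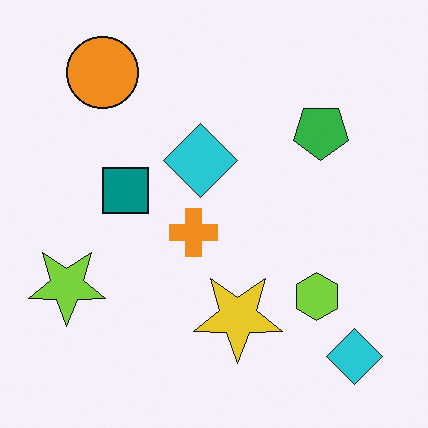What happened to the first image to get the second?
The second image is the first rotated 180°.

The orange circle sits in the bottom-right of the first image and the top-left of the second — consistent with a whole-image 180° rotation.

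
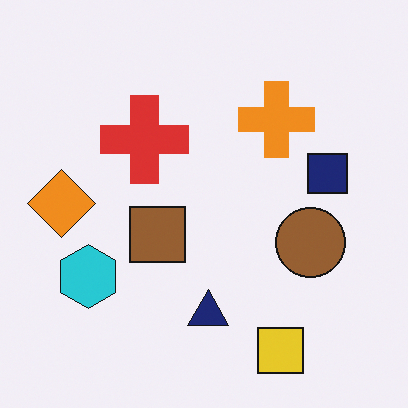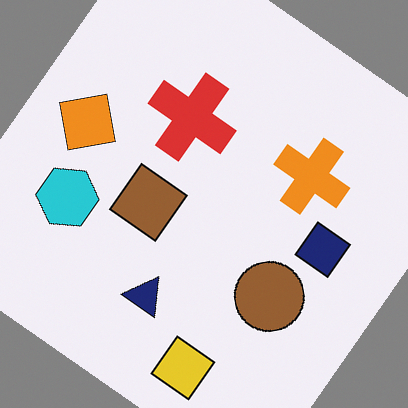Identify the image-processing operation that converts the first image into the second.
The transformation is: rotated clockwise by a large amount — several tens of degrees.

Every shape is tilted by the same angle and the image corners show triangular fill wedges — a whole-image rotation by a non-right angle.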